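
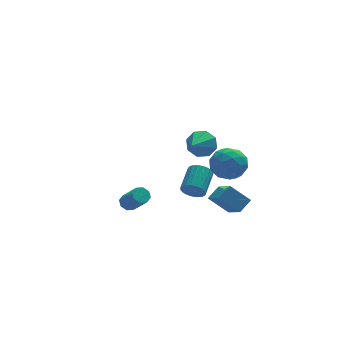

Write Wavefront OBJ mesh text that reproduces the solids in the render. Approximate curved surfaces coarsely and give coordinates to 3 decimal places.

v 2.289 4.244 -2.286
v 3.122 3.97 -1.708
v 1.171 2.816 -1.354
v 2.68 4.543 -1.358
v 2.01 4.942 -1.552
v 1.503 4.932 -2.176
v 1.457 4.519 -2.864
v 1.898 3.946 -3.213
v 2.569 3.547 -3.02
v 3.076 3.557 -2.396
v -3.974 -1.142 -2.844
v -3.44 -1.217 -3.128
v -2.911 -2.252 -1.86
v -3.446 -2.178 -1.576
v -3.437 -0.854 -2.833
v -2.908 -1.89 -1.565
v -3.749 -0.661 -2.545
v -3.22 -1.696 -1.277
v -4.193 -0.749 -2.432
v -3.664 -1.785 -1.164
v -4.509 -1.068 -2.56
v -3.98 -2.103 -1.292
v -4.512 -1.43 -2.855
v -3.983 -2.466 -1.587
v -4.2 -1.624 -3.143
v -3.671 -2.659 -1.875
v -3.756 -1.535 -3.256
v -3.227 -2.571 -1.988
v 0.978 -1.11 -3.51
v 1.086 -2.885 -2.283
v 1.798 -0.66 -2.931
v 1.907 -2.435 -1.705
v 2.073 -1.765 -4.555
v 2.182 -3.54 -3.329
v 2.894 -1.315 -3.977
v 3.002 -3.09 -2.75
v 0.395 -3.246 1.121
v 1.141 -3.027 2.046
v 1.439 -4.833 0.654
v 2.185 -4.614 1.579
v 1.047 -4.964 1.79
v 0.402 -3.983 2.079
v 2.178 -3.877 0.621
v 1.533 -2.896 0.91
v 2.243 -3.417 1.738
v 1.544 -4.089 2.46
v 1.036 -3.771 0.24
v 0.337 -4.443 0.962
v 0.676 -2.997 1.624
v 1.904 -4.863 1.076
v 1.235 -5.069 1.199
v 1.673 -4.94 1.744
v 0.242 -3.559 1.643
v 0.681 -3.43 2.188
v 0.625 -4.569 2.037
v 1.899 -4.43 0.512
v 2.338 -4.301 1.057
v 0.907 -2.92 0.956
v 1.345 -2.791 1.501
v 1.955 -3.291 0.663
v 1.763 -3.098 1.987
v 2.377 -4.031 1.713
v 2.372 -3.597 1.15
v 1.993 -3.021 1.319
v 1.352 -3.493 2.412
v 1.966 -4.426 2.137
v 1.297 -4.631 2.261
v 0.918 -4.055 2.431
v 2 -3.722 2.23
v 0.614 -3.434 0.563
v 1.228 -4.367 0.288
v 1.662 -3.805 0.269
v 1.283 -3.229 0.439
v 0.203 -3.829 0.987
v 0.817 -4.762 0.713
v 0.587 -4.839 1.381
v 0.208 -4.263 1.55
v 0.58 -4.138 0.47
v -0.582 -3.093 -1.208
v -0.041 -3.162 -1.765
v 0.844 -1.835 -1.069
v 0.302 -1.767 -0.512
v -0.25 -2.953 -1.899
v 0.635 -1.626 -1.203
v -0.516 -2.768 -1.914
v 0.369 -1.441 -1.218
v -0.793 -2.639 -1.806
v 0.092 -1.312 -1.11
v -1.034 -2.589 -1.595
v -0.15 -1.262 -0.899
v -1.197 -2.626 -1.317
v -0.313 -1.299 -0.621
v -1.254 -2.744 -1.02
v -0.369 -1.417 -0.324
v -1.195 -2.922 -0.756
v -0.31 -1.596 -0.06
v -1.029 -3.13 -0.57
v -0.144 -1.804 0.126
v -0.787 -3.332 -0.494
v 0.098 -2.005 0.202
v -0.509 -3.492 -0.542
v 0.376 -2.165 0.154
v -0.244 -3.583 -0.705
v 0.641 -2.257 -0.009
v -0.037 -3.59 -0.955
v 0.848 -2.263 -0.258
v 0.075 -3.511 -1.248
v 0.96 -2.184 -0.552
v 0.074 -3.359 -1.535
v 0.959 -2.033 -0.839
f 2 1 4
f 2 4 3
f 4 1 5
f 4 5 3
f 5 1 6
f 5 6 3
f 6 1 7
f 6 7 3
f 7 1 8
f 7 8 3
f 8 1 9
f 8 9 3
f 9 1 10
f 9 10 3
f 10 1 2
f 10 2 3
f 12 11 15
f 12 15 13
f 13 15 16
f 13 16 14
f 15 11 17
f 15 17 16
f 16 17 18
f 16 18 14
f 17 11 19
f 17 19 18
f 18 19 20
f 18 20 14
f 19 11 21
f 19 21 20
f 20 21 22
f 20 22 14
f 21 11 23
f 21 23 22
f 22 23 24
f 22 24 14
f 23 11 25
f 23 25 24
f 24 25 26
f 24 26 14
f 25 11 27
f 25 27 26
f 26 27 28
f 26 28 14
f 27 11 12
f 27 12 28
f 28 12 13
f 28 13 14
f 30 32 29
f 33 30 29
f 29 32 31
f 31 33 29
f 30 36 32
f 34 30 33
f 34 36 30
f 32 36 31
f 35 33 31
f 31 36 35
f 35 34 33
f 36 34 35
f 37 74 53
f 74 48 77
f 53 77 42
f 74 77 53
f 37 53 49
f 53 42 54
f 49 54 38
f 53 54 49
f 37 49 58
f 49 38 59
f 58 59 44
f 49 59 58
f 37 58 70
f 58 44 73
f 70 73 47
f 58 73 70
f 37 70 74
f 70 47 78
f 74 78 48
f 70 78 74
f 38 54 65
f 54 42 68
f 65 68 46
f 54 68 65
f 42 77 55
f 77 48 76
f 55 76 41
f 77 76 55
f 48 78 75
f 78 47 71
f 75 71 39
f 78 71 75
f 47 73 72
f 73 44 60
f 72 60 43
f 73 60 72
f 44 59 64
f 59 38 61
f 64 61 45
f 59 61 64
f 40 66 52
f 66 46 67
f 52 67 41
f 66 67 52
f 40 52 50
f 52 41 51
f 50 51 39
f 52 51 50
f 40 50 57
f 50 39 56
f 57 56 43
f 50 56 57
f 40 57 62
f 57 43 63
f 62 63 45
f 57 63 62
f 40 62 66
f 62 45 69
f 66 69 46
f 62 69 66
f 41 67 55
f 67 46 68
f 55 68 42
f 67 68 55
f 39 51 75
f 51 41 76
f 75 76 48
f 51 76 75
f 43 56 72
f 56 39 71
f 72 71 47
f 56 71 72
f 45 63 64
f 63 43 60
f 64 60 44
f 63 60 64
f 46 69 65
f 69 45 61
f 65 61 38
f 69 61 65
f 80 79 83
f 80 83 81
f 81 83 84
f 81 84 82
f 83 79 85
f 83 85 84
f 84 85 86
f 84 86 82
f 85 79 87
f 85 87 86
f 86 87 88
f 86 88 82
f 87 79 89
f 87 89 88
f 88 89 90
f 88 90 82
f 89 79 91
f 89 91 90
f 90 91 92
f 90 92 82
f 91 79 93
f 91 93 92
f 92 93 94
f 92 94 82
f 93 79 95
f 93 95 94
f 94 95 96
f 94 96 82
f 95 79 97
f 95 97 96
f 96 97 98
f 96 98 82
f 97 79 99
f 97 99 98
f 98 99 100
f 98 100 82
f 99 79 101
f 99 101 100
f 100 101 102
f 100 102 82
f 101 79 103
f 101 103 102
f 102 103 104
f 102 104 82
f 103 79 105
f 103 105 104
f 104 105 106
f 104 106 82
f 105 79 107
f 105 107 106
f 106 107 108
f 106 108 82
f 107 79 109
f 107 109 108
f 108 109 110
f 108 110 82
f 109 79 80
f 109 80 110
f 110 80 81
f 110 81 82



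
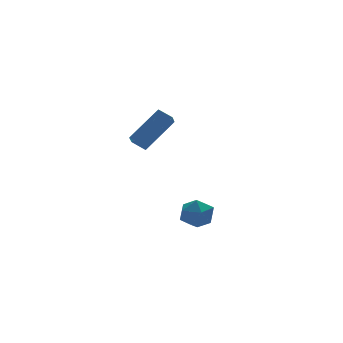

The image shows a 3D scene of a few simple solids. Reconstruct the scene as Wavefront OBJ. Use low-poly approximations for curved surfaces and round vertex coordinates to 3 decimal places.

v 1.968 -3.646 -0.824
v 2.259 -3.309 -0.061
v 3.021 -4.611 -0.799
v 3.312 -4.274 -0.036
v 2.544 -4.709 -0.062
v 1.893 -4.112 -0.078
v 3.387 -3.808 -0.782
v 2.736 -3.211 -0.798
v 3.136 -3.409 -0.036
v 2.615 -3.965 0.41
v 2.665 -3.955 -1.27
v 2.144 -4.511 -0.824
v 2.529 1.992 1.421
v 2.151 1.285 1.983
v 2.045 2.559 1.808
v 1.666 1.851 2.371
v 4.114 2.329 2.909
v 3.735 1.621 3.472
v 3.629 2.895 3.297
v 3.251 2.188 3.859
f 1 12 6
f 1 6 2
f 1 2 8
f 1 8 11
f 1 11 12
f 2 6 10
f 6 12 5
f 12 11 3
f 11 8 7
f 8 2 9
f 4 10 5
f 4 5 3
f 4 3 7
f 4 7 9
f 4 9 10
f 5 10 6
f 3 5 12
f 7 3 11
f 9 7 8
f 10 9 2
f 14 16 13
f 17 14 13
f 13 16 15
f 15 17 13
f 14 20 16
f 18 14 17
f 18 20 14
f 16 20 15
f 19 17 15
f 15 20 19
f 19 18 17
f 20 18 19



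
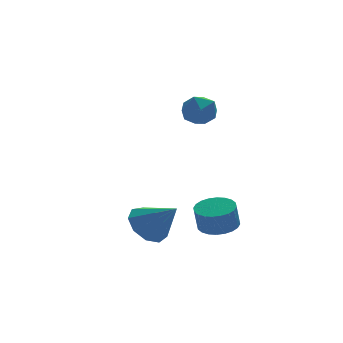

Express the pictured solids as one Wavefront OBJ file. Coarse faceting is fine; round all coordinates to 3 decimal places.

v -1.2 -0.075 -1.752
v -0.579 0.786 -1.504
v -0.24 -1.125 -0.508
v -1.177 0.766 -1.059
v -1.786 0.353 -0.938
v -2.12 -0.261 -1.198
v -2.025 -0.787 -1.717
v -1.543 -0.981 -2.252
v -0.901 -0.75 -2.553
v -0.399 -0.204 -2.48
v -0.272 0.403 -2.065
v 1.979 0.117 -2.178
v 2.82 -0.266 -2.076
v 2.582 -0.48 -0.92
v 1.741 -0.097 -1.022
v 2.89 0.081 -1.997
v 2.653 -0.133 -0.841
v 2.822 0.434 -1.946
v 2.584 0.22 -0.79
v 2.625 0.738 -1.93
v 2.387 0.524 -0.774
v 2.33 0.948 -1.952
v 2.092 0.734 -0.796
v 1.981 1.031 -2.009
v 1.743 0.817 -0.852
v 1.632 0.975 -2.091
v 1.394 0.761 -0.934
v 1.336 0.789 -2.186
v 1.098 0.575 -1.03
v 1.138 0.5 -2.28
v 0.9 0.286 -1.124
v 1.067 0.153 -2.359
v 0.83 -0.061 -1.203
v 1.136 -0.2 -2.41
v 0.898 -0.414 -1.254
v 1.333 -0.504 -2.426
v 1.095 -0.718 -1.27
v 1.628 -0.714 -2.404
v 1.39 -0.928 -1.248
v 1.977 -0.797 -2.348
v 1.739 -1.011 -1.191
v 2.326 -0.741 -2.266
v 2.088 -0.955 -1.109
v 2.622 -0.555 -2.17
v 2.384 -0.769 -1.014
v 1.335 3.293 4.08
v 2.034 3.46 3.48
v 1.686 1.82 4.08
v 2.385 1.987 3.48
v 2.44 2.297 4.361
v 2.223 3.208 4.361
v 1.497 2.072 3.199
v 1.28 2.983 3.199
v 2.134 2.705 2.936
v 2.717 2.844 3.655
v 1.003 2.436 3.905
v 1.586 2.575 4.624
f 2 1 4
f 2 4 3
f 4 1 5
f 4 5 3
f 5 1 6
f 5 6 3
f 6 1 7
f 6 7 3
f 7 1 8
f 7 8 3
f 8 1 9
f 8 9 3
f 9 1 10
f 9 10 3
f 10 1 11
f 10 11 3
f 11 1 2
f 11 2 3
f 13 12 16
f 13 16 14
f 14 16 17
f 14 17 15
f 16 12 18
f 16 18 17
f 17 18 19
f 17 19 15
f 18 12 20
f 18 20 19
f 19 20 21
f 19 21 15
f 20 12 22
f 20 22 21
f 21 22 23
f 21 23 15
f 22 12 24
f 22 24 23
f 23 24 25
f 23 25 15
f 24 12 26
f 24 26 25
f 25 26 27
f 25 27 15
f 26 12 28
f 26 28 27
f 27 28 29
f 27 29 15
f 28 12 30
f 28 30 29
f 29 30 31
f 29 31 15
f 30 12 32
f 30 32 31
f 31 32 33
f 31 33 15
f 32 12 34
f 32 34 33
f 33 34 35
f 33 35 15
f 34 12 36
f 34 36 35
f 35 36 37
f 35 37 15
f 36 12 38
f 36 38 37
f 37 38 39
f 37 39 15
f 38 12 40
f 38 40 39
f 39 40 41
f 39 41 15
f 40 12 42
f 40 42 41
f 41 42 43
f 41 43 15
f 42 12 44
f 42 44 43
f 43 44 45
f 43 45 15
f 44 12 13
f 44 13 45
f 45 13 14
f 45 14 15
f 46 57 51
f 46 51 47
f 46 47 53
f 46 53 56
f 46 56 57
f 47 51 55
f 51 57 50
f 57 56 48
f 56 53 52
f 53 47 54
f 49 55 50
f 49 50 48
f 49 48 52
f 49 52 54
f 49 54 55
f 50 55 51
f 48 50 57
f 52 48 56
f 54 52 53
f 55 54 47



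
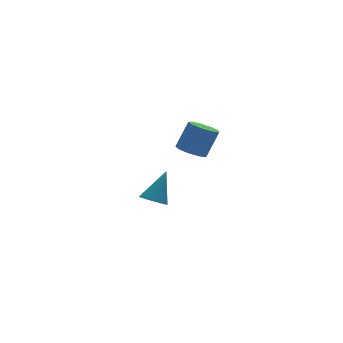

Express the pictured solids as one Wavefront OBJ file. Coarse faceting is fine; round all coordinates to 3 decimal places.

v 0.04 1.007 -3.584
v 0.539 1.263 -4.004
v 0.98 1.553 -2.136
v 0.328 1.52 -3.964
v 0.051 1.66 -3.837
v -0.229 1.65 -3.652
v -0.446 1.492 -3.451
v -0.552 1.224 -3.281
v -0.523 0.906 -3.181
v -0.364 0.611 -3.172
v -0.113 0.407 -3.258
v 0.174 0.34 -3.419
v 0.43 0.426 -3.617
v 0.596 0.645 -3.808
v 0.636 0.947 -3.947
v -0.211 -3.402 1.782
v 0.204 -3.978 1.615
v 0.867 -3.875 2.912
v 0.451 -3.298 3.078
v 0.429 -3.557 1.467
v 1.091 -3.454 2.764
v 0.354 -3.064 1.466
v 1.016 -2.96 2.763
v 0.014 -2.728 1.613
v 0.677 -2.625 2.91
v -0.431 -2.708 1.838
v 0.232 -2.604 3.135
v -0.773 -3.012 2.038
v -0.11 -2.909 3.334
v -0.852 -3.499 2.117
v -0.19 -3.395 3.414
v -0.632 -3.94 2.039
v 0.031 -3.836 3.336
v -0.214 -4.129 1.841
v 0.448 -4.026 3.138
f 2 1 4
f 2 4 3
f 4 1 5
f 4 5 3
f 5 1 6
f 5 6 3
f 6 1 7
f 6 7 3
f 7 1 8
f 7 8 3
f 8 1 9
f 8 9 3
f 9 1 10
f 9 10 3
f 10 1 11
f 10 11 3
f 11 1 12
f 11 12 3
f 12 1 13
f 12 13 3
f 13 1 14
f 13 14 3
f 14 1 15
f 14 15 3
f 15 1 2
f 15 2 3
f 17 16 20
f 17 20 18
f 18 20 21
f 18 21 19
f 20 16 22
f 20 22 21
f 21 22 23
f 21 23 19
f 22 16 24
f 22 24 23
f 23 24 25
f 23 25 19
f 24 16 26
f 24 26 25
f 25 26 27
f 25 27 19
f 26 16 28
f 26 28 27
f 27 28 29
f 27 29 19
f 28 16 30
f 28 30 29
f 29 30 31
f 29 31 19
f 30 16 32
f 30 32 31
f 31 32 33
f 31 33 19
f 32 16 34
f 32 34 33
f 33 34 35
f 33 35 19
f 34 16 17
f 34 17 35
f 35 17 18
f 35 18 19



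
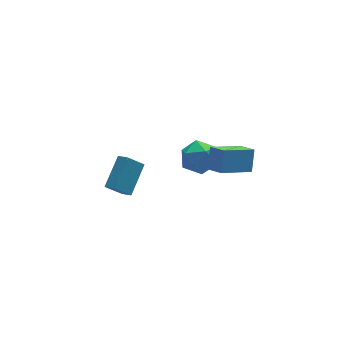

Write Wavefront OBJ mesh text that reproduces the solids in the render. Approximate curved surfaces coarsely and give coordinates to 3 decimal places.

v -4.482 2.702 -3.308
v -3.24 3.981 -2.237
v -4.782 3.364 -3.75
v -3.54 4.643 -2.679
v -3.56 2.537 -4.181
v -2.318 3.816 -3.11
v -3.86 3.199 -4.623
v -2.618 4.478 -3.552
v -0.141 1.701 0.465
v 0.768 1.188 0.018
v -1.208 0.932 -0.818
v -0.299 0.419 -1.265
v -0.688 0.099 -0.248
v -0.029 0.574 0.545
v -0.411 1.546 -1.345
v 0.248 2.021 -0.552
v 0.601 1.092 -1.101
v 0.43 0.198 -0.423
v -0.87 1.922 -0.377
v -1.041 1.028 0.301
v -0.848 -3.464 3.148
v -0.43 -2.756 4.193
v -1.21 -2.569 2.686
v -0.792 -1.861 3.732
v 0.952 -3.199 2.248
v 1.37 -2.491 3.294
v 0.59 -2.304 1.787
v 1.008 -1.596 2.832
f 2 4 1
f 5 2 1
f 1 4 3
f 3 5 1
f 2 8 4
f 6 2 5
f 6 8 2
f 4 8 3
f 7 5 3
f 3 8 7
f 7 6 5
f 8 6 7
f 9 20 14
f 9 14 10
f 9 10 16
f 9 16 19
f 9 19 20
f 10 14 18
f 14 20 13
f 20 19 11
f 19 16 15
f 16 10 17
f 12 18 13
f 12 13 11
f 12 11 15
f 12 15 17
f 12 17 18
f 13 18 14
f 11 13 20
f 15 11 19
f 17 15 16
f 18 17 10
f 22 24 21
f 25 22 21
f 21 24 23
f 23 25 21
f 22 28 24
f 26 22 25
f 26 28 22
f 24 28 23
f 27 25 23
f 23 28 27
f 27 26 25
f 28 26 27



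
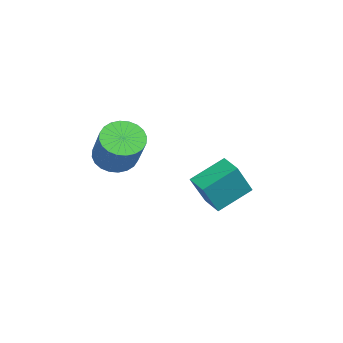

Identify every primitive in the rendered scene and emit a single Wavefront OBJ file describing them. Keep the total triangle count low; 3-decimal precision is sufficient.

v -1.88 -3.623 -0.038
v -1.252 -3.606 -0.581
v -0.013 -3.499 0.855
v -0.64 -3.517 1.398
v -1.317 -3.29 -0.549
v -0.077 -3.183 0.887
v -1.467 -3.025 -0.439
v -0.228 -2.918 0.997
v -1.68 -2.851 -0.268
v -0.441 -2.744 1.168
v -1.924 -2.795 -0.062
v -0.684 -2.688 1.374
v -2.16 -2.865 0.148
v -0.921 -2.758 1.584
v -2.354 -3.05 0.329
v -1.115 -2.943 1.765
v -2.476 -3.323 0.454
v -1.237 -3.216 1.891
v -2.507 -3.641 0.505
v -1.268 -3.534 1.941
v -2.443 -3.957 0.473
v -1.203 -3.85 1.909
v -2.292 -4.222 0.363
v -1.053 -4.115 1.799
v -2.079 -4.396 0.192
v -0.84 -4.289 1.628
v -1.836 -4.452 -0.014
v -0.596 -4.345 1.422
v -1.599 -4.382 -0.224
v -0.36 -4.275 1.212
v -1.405 -4.197 -0.405
v -0.166 -4.09 1.031
v -1.283 -3.924 -0.531
v -0.044 -3.817 0.906
v -2.89 -0.211 -3.18
v -2.366 -0.884 -1.744
v -3.281 1.124 -2.412
v -2.757 0.452 -0.975
v -2.083 0.108 -3.325
v -1.559 -0.564 -1.888
v -2.474 1.444 -2.556
v -1.95 0.771 -1.12
f 2 1 5
f 2 5 3
f 3 5 6
f 3 6 4
f 5 1 7
f 5 7 6
f 6 7 8
f 6 8 4
f 7 1 9
f 7 9 8
f 8 9 10
f 8 10 4
f 9 1 11
f 9 11 10
f 10 11 12
f 10 12 4
f 11 1 13
f 11 13 12
f 12 13 14
f 12 14 4
f 13 1 15
f 13 15 14
f 14 15 16
f 14 16 4
f 15 1 17
f 15 17 16
f 16 17 18
f 16 18 4
f 17 1 19
f 17 19 18
f 18 19 20
f 18 20 4
f 19 1 21
f 19 21 20
f 20 21 22
f 20 22 4
f 21 1 23
f 21 23 22
f 22 23 24
f 22 24 4
f 23 1 25
f 23 25 24
f 24 25 26
f 24 26 4
f 25 1 27
f 25 27 26
f 26 27 28
f 26 28 4
f 27 1 29
f 27 29 28
f 28 29 30
f 28 30 4
f 29 1 31
f 29 31 30
f 30 31 32
f 30 32 4
f 31 1 33
f 31 33 32
f 32 33 34
f 32 34 4
f 33 1 2
f 33 2 34
f 34 2 3
f 34 3 4
f 36 38 35
f 39 36 35
f 35 38 37
f 37 39 35
f 36 42 38
f 40 36 39
f 40 42 36
f 38 42 37
f 41 39 37
f 37 42 41
f 41 40 39
f 42 40 41



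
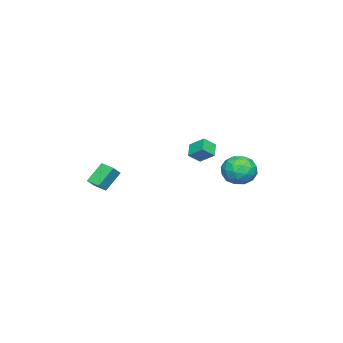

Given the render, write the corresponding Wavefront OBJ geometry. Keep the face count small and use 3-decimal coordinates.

v -2.028 4.174 2.424
v -1.372 4.256 1.662
v -1.388 2.724 2.818
v -0.732 2.806 2.056
v -0.651 3.412 2.859
v -1.046 4.308 2.616
v -1.714 2.672 1.864
v -2.109 3.568 1.621
v -1.177 3.328 1.316
v -0.52 3.785 1.931
v -2.24 3.195 2.549
v -1.583 3.652 3.164
v -1.756 4.342 2.008
v -1.004 2.638 2.472
v -0.956 2.994 2.944
v -0.57 3.042 2.496
v -1.565 4.373 2.569
v -1.179 4.421 2.121
v -0.755 3.925 2.825
v -1.581 2.559 2.359
v -1.195 2.607 1.911
v -2.19 3.938 1.984
v -1.804 3.986 1.536
v -2.005 3.055 1.655
v -1.256 3.845 1.357
v -0.88 2.993 1.588
v -1.457 2.914 1.476
v -1.69 3.441 1.333
v -0.87 4.114 1.718
v -0.494 3.262 1.95
v -0.446 3.618 2.422
v -0.679 4.144 2.279
v -0.756 3.568 1.515
v -2.266 3.718 2.53
v -1.89 2.866 2.762
v -2.081 2.836 2.201
v -2.314 3.362 2.058
v -1.88 3.987 2.892
v -1.504 3.135 3.123
v -1.07 3.539 3.147
v -1.303 4.066 3.004
v -2.004 3.412 2.965
v -0.934 -3.672 1.491
v -0.298 -3.774 2.03
v -0.682 -2.874 1.344
v -0.046 -2.975 1.883
v -0.114 -4.125 0.437
v 0.522 -4.226 0.976
v 0.138 -3.326 0.29
v 0.774 -3.428 0.829
v -2.999 0.708 2.724
v -2.467 0.261 3.247
v -2.849 1.584 3.32
v -2.317 1.137 3.843
v -2.283 0.943 2.197
v -1.751 0.496 2.72
v -2.133 1.819 2.793
v -1.601 1.372 3.316
f 1 38 17
f 38 12 41
f 17 41 6
f 38 41 17
f 1 17 13
f 17 6 18
f 13 18 2
f 17 18 13
f 1 13 22
f 13 2 23
f 22 23 8
f 13 23 22
f 1 22 34
f 22 8 37
f 34 37 11
f 22 37 34
f 1 34 38
f 34 11 42
f 38 42 12
f 34 42 38
f 2 18 29
f 18 6 32
f 29 32 10
f 18 32 29
f 6 41 19
f 41 12 40
f 19 40 5
f 41 40 19
f 12 42 39
f 42 11 35
f 39 35 3
f 42 35 39
f 11 37 36
f 37 8 24
f 36 24 7
f 37 24 36
f 8 23 28
f 23 2 25
f 28 25 9
f 23 25 28
f 4 30 16
f 30 10 31
f 16 31 5
f 30 31 16
f 4 16 14
f 16 5 15
f 14 15 3
f 16 15 14
f 4 14 21
f 14 3 20
f 21 20 7
f 14 20 21
f 4 21 26
f 21 7 27
f 26 27 9
f 21 27 26
f 4 26 30
f 26 9 33
f 30 33 10
f 26 33 30
f 5 31 19
f 31 10 32
f 19 32 6
f 31 32 19
f 3 15 39
f 15 5 40
f 39 40 12
f 15 40 39
f 7 20 36
f 20 3 35
f 36 35 11
f 20 35 36
f 9 27 28
f 27 7 24
f 28 24 8
f 27 24 28
f 10 33 29
f 33 9 25
f 29 25 2
f 33 25 29
f 44 46 43
f 47 44 43
f 43 46 45
f 45 47 43
f 44 50 46
f 48 44 47
f 48 50 44
f 46 50 45
f 49 47 45
f 45 50 49
f 49 48 47
f 50 48 49
f 52 54 51
f 55 52 51
f 51 54 53
f 53 55 51
f 52 58 54
f 56 52 55
f 56 58 52
f 54 58 53
f 57 55 53
f 53 58 57
f 57 56 55
f 58 56 57



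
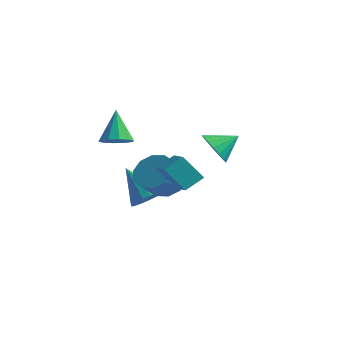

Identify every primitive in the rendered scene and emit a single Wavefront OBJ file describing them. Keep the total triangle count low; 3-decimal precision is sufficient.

v -2.719 1.496 -2.775
v -2.309 0.811 -2.515
v -3.941 1.324 -1.305
v -2.14 1.065 -2.345
v -2.072 1.394 -2.25
v -2.115 1.74 -2.245
v -2.263 2.045 -2.332
v -2.489 2.254 -2.496
v -2.756 2.333 -2.708
v -3.015 2.266 -2.932
v -3.224 2.067 -3.128
v -3.345 1.769 -3.264
v -3.358 1.424 -3.315
v -3.261 1.091 -3.273
v -3.07 0.828 -3.145
v -2.818 0.681 -2.953
v -2.549 0.675 -2.73
v -1.947 -0.987 1.276
v -1.267 -0.909 1.5
v -2.493 -0.493 2.764
v -1.399 -0.522 1.323
v -1.74 -0.313 1.129
v -2.16 -0.361 0.99
v -2.499 -0.648 0.961
v -2.627 -1.064 1.052
v -2.495 -1.451 1.229
v -2.154 -1.66 1.423
v -1.734 -1.612 1.562
v -1.395 -1.325 1.591
v 1.571 -1.036 -0.362
v 0.977 -1.59 0.704
v 1.808 -0.263 0.173
v 1.214 -0.817 1.239
v 2.606 -1.563 -0.059
v 2.012 -2.117 1.007
v 2.843 -0.79 0.476
v 2.249 -1.344 1.542
v -0.666 0.603 -0.938
v -0.119 0.149 -1.583
v 0.012 -0.738 -0.847
v -0.534 -0.283 -0.202
v 0.236 0.482 -1.245
v 0.367 -0.404 -0.509
v 0.247 0.862 -0.789
v 0.378 -0.024 -0.053
v -0.091 1.143 -0.391
v 0.04 0.257 0.346
v -0.648 1.218 -0.201
v -0.517 0.331 0.535
v -1.212 1.058 -0.293
v -1.081 0.171 0.443
v -1.567 0.724 -0.631
v -1.436 -0.162 0.105
v -1.578 0.344 -1.087
v -1.447 -0.542 -0.351
v -1.24 0.063 -1.486
v -1.109 -0.823 -0.749
v -0.683 -0.011 -1.675
v -0.552 -0.898 -0.939
v -0.591 3.2 0.19
v 0.092 3.218 -0.396
v -0.049 4.1 0.85
v -0.164 3.485 -0.549
v -0.505 3.695 -0.556
v -0.863 3.807 -0.415
v -1.167 3.799 -0.155
v -1.357 3.672 0.175
v -1.395 3.452 0.507
v -1.273 3.181 0.776
v -1.017 2.915 0.93
v -0.676 2.705 0.937
v -0.318 2.593 0.796
v -0.014 2.601 0.535
v 0.175 2.728 0.206
v 0.213 2.948 -0.126
f 2 1 4
f 2 4 3
f 4 1 5
f 4 5 3
f 5 1 6
f 5 6 3
f 6 1 7
f 6 7 3
f 7 1 8
f 7 8 3
f 8 1 9
f 8 9 3
f 9 1 10
f 9 10 3
f 10 1 11
f 10 11 3
f 11 1 12
f 11 12 3
f 12 1 13
f 12 13 3
f 13 1 14
f 13 14 3
f 14 1 15
f 14 15 3
f 15 1 16
f 15 16 3
f 16 1 17
f 16 17 3
f 17 1 2
f 17 2 3
f 19 18 21
f 19 21 20
f 21 18 22
f 21 22 20
f 22 18 23
f 22 23 20
f 23 18 24
f 23 24 20
f 24 18 25
f 24 25 20
f 25 18 26
f 25 26 20
f 26 18 27
f 26 27 20
f 27 18 28
f 27 28 20
f 28 18 29
f 28 29 20
f 29 18 19
f 29 19 20
f 31 33 30
f 34 31 30
f 30 33 32
f 32 34 30
f 31 37 33
f 35 31 34
f 35 37 31
f 33 37 32
f 36 34 32
f 32 37 36
f 36 35 34
f 37 35 36
f 39 38 42
f 39 42 40
f 40 42 43
f 40 43 41
f 42 38 44
f 42 44 43
f 43 44 45
f 43 45 41
f 44 38 46
f 44 46 45
f 45 46 47
f 45 47 41
f 46 38 48
f 46 48 47
f 47 48 49
f 47 49 41
f 48 38 50
f 48 50 49
f 49 50 51
f 49 51 41
f 50 38 52
f 50 52 51
f 51 52 53
f 51 53 41
f 52 38 54
f 52 54 53
f 53 54 55
f 53 55 41
f 54 38 56
f 54 56 55
f 55 56 57
f 55 57 41
f 56 38 58
f 56 58 57
f 57 58 59
f 57 59 41
f 58 38 39
f 58 39 59
f 59 39 40
f 59 40 41
f 61 60 63
f 61 63 62
f 63 60 64
f 63 64 62
f 64 60 65
f 64 65 62
f 65 60 66
f 65 66 62
f 66 60 67
f 66 67 62
f 67 60 68
f 67 68 62
f 68 60 69
f 68 69 62
f 69 60 70
f 69 70 62
f 70 60 71
f 70 71 62
f 71 60 72
f 71 72 62
f 72 60 73
f 72 73 62
f 73 60 74
f 73 74 62
f 74 60 75
f 74 75 62
f 75 60 61
f 75 61 62



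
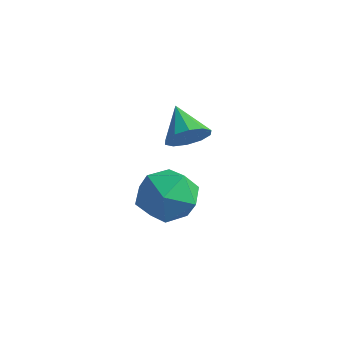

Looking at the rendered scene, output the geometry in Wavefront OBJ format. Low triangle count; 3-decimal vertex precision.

v -1.16 2.399 -1.568
v -0.618 2.914 -1.258
v -2.18 2.981 -0.752
v -0.82 3.128 -1.663
v -1.152 3.063 -2.032
v -1.488 2.745 -2.224
v -1.698 2.295 -2.165
v -1.703 1.884 -1.879
v -1.501 1.67 -1.474
v -1.169 1.735 -1.105
v -0.833 2.053 -0.913
v -0.623 2.503 -0.972
v 0.433 -0.342 -2.096
v 1.427 -0.758 -2.419
v 0.433 -1.462 -0.661
v 1.427 -1.878 -0.984
v 1.356 -0.822 -0.602
v 1.356 -0.13 -1.489
v 0.504 -2.09 -1.591
v 0.504 -1.398 -2.478
v 1.471 -1.838 -2.108
v 1.998 -1.054 -1.496
v -0.138 -1.166 -1.584
v 0.389 -0.382 -0.972
f 2 1 4
f 2 4 3
f 4 1 5
f 4 5 3
f 5 1 6
f 5 6 3
f 6 1 7
f 6 7 3
f 7 1 8
f 7 8 3
f 8 1 9
f 8 9 3
f 9 1 10
f 9 10 3
f 10 1 11
f 10 11 3
f 11 1 12
f 11 12 3
f 12 1 2
f 12 2 3
f 13 24 18
f 13 18 14
f 13 14 20
f 13 20 23
f 13 23 24
f 14 18 22
f 18 24 17
f 24 23 15
f 23 20 19
f 20 14 21
f 16 22 17
f 16 17 15
f 16 15 19
f 16 19 21
f 16 21 22
f 17 22 18
f 15 17 24
f 19 15 23
f 21 19 20
f 22 21 14



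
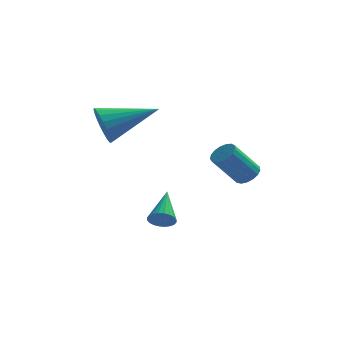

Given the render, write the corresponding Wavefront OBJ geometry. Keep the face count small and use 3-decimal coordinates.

v 3.066 1.404 -0.548
v 3.364 1.725 -0.215
v 2.492 1.297 0.98
v 2.194 0.976 0.648
v 3.172 1.883 -0.299
v 2.299 1.456 0.896
v 2.955 1.931 -0.44
v 2.082 1.504 0.755
v 2.763 1.859 -0.606
v 1.891 1.432 0.589
v 2.641 1.682 -0.758
v 1.769 1.255 0.437
v 2.616 1.442 -0.862
v 1.744 1.015 0.333
v 2.695 1.192 -0.894
v 1.823 0.765 0.301
v 2.858 0.991 -0.847
v 1.986 0.564 0.349
v 3.069 0.885 -0.731
v 2.197 0.458 0.464
v 3.279 0.897 -0.573
v 2.407 0.47 0.622
v 3.441 1.026 -0.409
v 2.569 0.598 0.786
v 3.516 1.24 -0.277
v 2.644 0.813 0.918
v 3.489 1.493 -0.207
v 2.617 1.066 0.988
v 0.106 0.058 -2.327
v 0.549 -0.111 -2.091
v 0.194 1.422 -1.513
v 0.626 -0.016 -2.258
v 0.623 0.09 -2.435
v 0.542 0.191 -2.596
v 0.395 0.272 -2.716
v 0.203 0.32 -2.777
v -0.004 0.329 -2.769
v -0.193 0.297 -2.694
v -0.338 0.228 -2.562
v -0.414 0.133 -2.395
v -0.412 0.027 -2.218
v -0.331 -0.074 -2.057
v -0.183 -0.155 -1.937
v 0.009 -0.204 -1.876
v 0.215 -0.213 -1.884
v 0.405 -0.18 -1.96
v -2.059 0.921 1.896
v -1.732 0.628 1.168
v -0.101 1.599 2.504
v -1.819 0.959 1.081
v -1.949 1.284 1.135
v -2.097 1.546 1.321
v -2.239 1.699 1.606
v -2.35 1.718 1.941
v -2.41 1.599 2.268
v -2.41 1.363 2.531
v -2.349 1.05 2.684
v -2.238 0.715 2.701
v -2.096 0.416 2.578
v -1.948 0.203 2.338
v -1.819 0.115 2.021
v -1.731 0.166 1.682
v -1.701 0.348 1.381
f 2 1 5
f 2 5 3
f 3 5 6
f 3 6 4
f 5 1 7
f 5 7 6
f 6 7 8
f 6 8 4
f 7 1 9
f 7 9 8
f 8 9 10
f 8 10 4
f 9 1 11
f 9 11 10
f 10 11 12
f 10 12 4
f 11 1 13
f 11 13 12
f 12 13 14
f 12 14 4
f 13 1 15
f 13 15 14
f 14 15 16
f 14 16 4
f 15 1 17
f 15 17 16
f 16 17 18
f 16 18 4
f 17 1 19
f 17 19 18
f 18 19 20
f 18 20 4
f 19 1 21
f 19 21 20
f 20 21 22
f 20 22 4
f 21 1 23
f 21 23 22
f 22 23 24
f 22 24 4
f 23 1 25
f 23 25 24
f 24 25 26
f 24 26 4
f 25 1 27
f 25 27 26
f 26 27 28
f 26 28 4
f 27 1 2
f 27 2 28
f 28 2 3
f 28 3 4
f 30 29 32
f 30 32 31
f 32 29 33
f 32 33 31
f 33 29 34
f 33 34 31
f 34 29 35
f 34 35 31
f 35 29 36
f 35 36 31
f 36 29 37
f 36 37 31
f 37 29 38
f 37 38 31
f 38 29 39
f 38 39 31
f 39 29 40
f 39 40 31
f 40 29 41
f 40 41 31
f 41 29 42
f 41 42 31
f 42 29 43
f 42 43 31
f 43 29 44
f 43 44 31
f 44 29 45
f 44 45 31
f 45 29 46
f 45 46 31
f 46 29 30
f 46 30 31
f 48 47 50
f 48 50 49
f 50 47 51
f 50 51 49
f 51 47 52
f 51 52 49
f 52 47 53
f 52 53 49
f 53 47 54
f 53 54 49
f 54 47 55
f 54 55 49
f 55 47 56
f 55 56 49
f 56 47 57
f 56 57 49
f 57 47 58
f 57 58 49
f 58 47 59
f 58 59 49
f 59 47 60
f 59 60 49
f 60 47 61
f 60 61 49
f 61 47 62
f 61 62 49
f 62 47 63
f 62 63 49
f 63 47 48
f 63 48 49



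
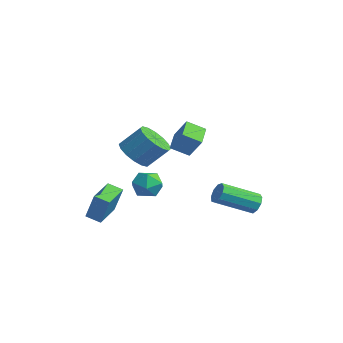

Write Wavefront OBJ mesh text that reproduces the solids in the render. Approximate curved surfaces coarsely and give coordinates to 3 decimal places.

v 1.585 2.143 -1.159
v 1.904 2.284 -0.659
v 1.294 0.559 0.219
v 0.975 0.417 -0.281
v 1.517 2.437 -0.629
v 0.907 0.711 0.249
v 1.161 2.451 -0.847
v 0.552 0.726 0.031
v 1.004 2.322 -1.211
v 0.394 0.596 -0.333
v 1.118 2.109 -1.55
v 0.509 0.383 -0.673
v 1.451 1.911 -1.707
v 0.841 0.186 -0.829
v 1.846 1.822 -1.607
v 1.237 0.097 -0.729
v 2.119 1.883 -1.298
v 1.509 0.158 -0.42
v 2.142 2.066 -0.923
v 1.532 0.34 -0.045
v -3.26 -1.505 1.15
v -2.418 -2.026 1.123
v -1.858 -1.175 2.183
v -2.7 -0.655 2.21
v -2.351 -1.648 0.784
v -1.791 -0.797 1.844
v -2.527 -1.231 0.543
v -1.967 -0.381 1.603
v -2.9 -0.888 0.465
v -2.34 -0.038 1.525
v -3.369 -0.711 0.57
v -2.809 0.14 1.63
v -3.809 -0.746 0.83
v -3.249 0.105 1.89
v -4.102 -0.985 1.177
v -3.542 -0.134 2.237
v -4.169 -1.363 1.516
v -3.609 -0.512 2.576
v -3.993 -1.779 1.757
v -3.433 -0.929 2.817
v -3.62 -2.122 1.835
v -3.06 -1.272 2.895
v -3.151 -2.3 1.73
v -2.591 -1.449 2.79
v -2.711 -2.265 1.47
v -2.151 -1.414 2.53
v -3.735 -3.908 -2.552
v -3.032 -3.823 -0.995
v -4.519 -2.711 -2.263
v -3.817 -2.626 -0.706
v -3.123 -3.434 -2.854
v -2.421 -3.349 -1.297
v -3.908 -2.237 -2.565
v -3.205 -2.152 -1.008
v 2.316 -1.956 3.054
v 1.869 -2.701 3.528
v 1.482 -1.204 3.449
v 1.035 -1.949 3.924
v 2.985 -1.731 4.036
v 2.538 -2.476 4.511
v 2.151 -0.979 4.432
v 1.704 -1.724 4.906
v -0.437 -1.674 0.083
v 0.141 -2.04 0.59
v -1.201 -2.82 0.13
v -0.623 -3.186 0.637
v -1.097 -2.541 0.927
v -0.625 -1.833 0.899
v -0.435 -3.027 -0.179
v 0.037 -2.319 -0.207
v 0.143 -2.876 0.429
v -0.267 -2.575 1.112
v -0.793 -2.285 -0.392
v -1.203 -1.984 0.291
f 2 1 5
f 2 5 3
f 3 5 6
f 3 6 4
f 5 1 7
f 5 7 6
f 6 7 8
f 6 8 4
f 7 1 9
f 7 9 8
f 8 9 10
f 8 10 4
f 9 1 11
f 9 11 10
f 10 11 12
f 10 12 4
f 11 1 13
f 11 13 12
f 12 13 14
f 12 14 4
f 13 1 15
f 13 15 14
f 14 15 16
f 14 16 4
f 15 1 17
f 15 17 16
f 16 17 18
f 16 18 4
f 17 1 19
f 17 19 18
f 18 19 20
f 18 20 4
f 19 1 2
f 19 2 20
f 20 2 3
f 20 3 4
f 22 21 25
f 22 25 23
f 23 25 26
f 23 26 24
f 25 21 27
f 25 27 26
f 26 27 28
f 26 28 24
f 27 21 29
f 27 29 28
f 28 29 30
f 28 30 24
f 29 21 31
f 29 31 30
f 30 31 32
f 30 32 24
f 31 21 33
f 31 33 32
f 32 33 34
f 32 34 24
f 33 21 35
f 33 35 34
f 34 35 36
f 34 36 24
f 35 21 37
f 35 37 36
f 36 37 38
f 36 38 24
f 37 21 39
f 37 39 38
f 38 39 40
f 38 40 24
f 39 21 41
f 39 41 40
f 40 41 42
f 40 42 24
f 41 21 43
f 41 43 42
f 42 43 44
f 42 44 24
f 43 21 45
f 43 45 44
f 44 45 46
f 44 46 24
f 45 21 22
f 45 22 46
f 46 22 23
f 46 23 24
f 48 50 47
f 51 48 47
f 47 50 49
f 49 51 47
f 48 54 50
f 52 48 51
f 52 54 48
f 50 54 49
f 53 51 49
f 49 54 53
f 53 52 51
f 54 52 53
f 56 58 55
f 59 56 55
f 55 58 57
f 57 59 55
f 56 62 58
f 60 56 59
f 60 62 56
f 58 62 57
f 61 59 57
f 57 62 61
f 61 60 59
f 62 60 61
f 63 74 68
f 63 68 64
f 63 64 70
f 63 70 73
f 63 73 74
f 64 68 72
f 68 74 67
f 74 73 65
f 73 70 69
f 70 64 71
f 66 72 67
f 66 67 65
f 66 65 69
f 66 69 71
f 66 71 72
f 67 72 68
f 65 67 74
f 69 65 73
f 71 69 70
f 72 71 64



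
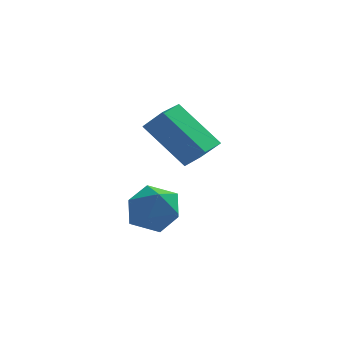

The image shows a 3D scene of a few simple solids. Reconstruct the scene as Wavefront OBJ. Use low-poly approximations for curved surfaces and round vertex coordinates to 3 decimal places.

v -2.914 0.716 -0.682
v -2.377 0.138 -0.178
v -3.763 -0.458 -1.122
v -3.226 -1.036 -0.618
v -3.784 -0.42 -0.187
v -3.259 0.305 0.085
v -2.881 -0.625 -1.385
v -2.356 0.1 -1.113
v -2.357 -0.691 -0.612
v -2.915 -0.564 0.128
v -3.225 0.244 -1.428
v -3.783 0.371 -0.688
v -2.164 2.269 0.02
v -3.438 2.966 1.395
v -1.669 3.228 -0.007
v -2.943 3.925 1.369
v -1.557 1.975 0.731
v -2.831 2.672 2.107
v -1.062 2.934 0.705
v -2.336 3.631 2.08
f 1 12 6
f 1 6 2
f 1 2 8
f 1 8 11
f 1 11 12
f 2 6 10
f 6 12 5
f 12 11 3
f 11 8 7
f 8 2 9
f 4 10 5
f 4 5 3
f 4 3 7
f 4 7 9
f 4 9 10
f 5 10 6
f 3 5 12
f 7 3 11
f 9 7 8
f 10 9 2
f 14 16 13
f 17 14 13
f 13 16 15
f 15 17 13
f 14 20 16
f 18 14 17
f 18 20 14
f 16 20 15
f 19 17 15
f 15 20 19
f 19 18 17
f 20 18 19



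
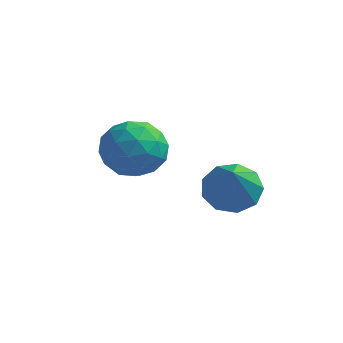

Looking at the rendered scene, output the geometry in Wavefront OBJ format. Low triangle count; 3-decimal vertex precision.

v 0.89 -2.886 1.602
v 1.496 -2.625 1.6
v 1.37 -3.994 2.798
v 1.237 -2.412 1.902
v 0.816 -2.42 2.063
v 0.429 -2.646 2.009
v 0.258 -2.985 1.764
v 0.382 -3.277 1.443
v 0.744 -3.386 1.197
v 1.175 -3.262 1.14
v 1.471 -2.961 1.299
v -1.076 -2.415 2.317
v -0.564 -2.988 2.139
v -1.936 -3.292 2.661
v -1.424 -3.865 2.483
v -1.292 -3.397 3.103
v -0.76 -2.855 2.891
v -1.74 -3.425 1.909
v -1.208 -2.883 1.697
v -0.974 -3.612 1.887
v -0.697 -3.594 2.625
v -1.803 -2.686 2.175
v -1.526 -2.668 2.913
v -0.744 -2.625 2.198
v -1.756 -3.655 2.602
v -1.678 -3.38 2.967
v -1.377 -3.717 2.862
v -0.86 -2.546 2.64
v -0.559 -2.883 2.535
v -0.987 -3.123 3.102
v -1.941 -3.397 2.265
v -1.64 -3.734 2.16
v -1.123 -2.563 1.938
v -0.822 -2.9 1.833
v -1.513 -3.157 1.698
v -0.684 -3.328 1.945
v -1.19 -3.843 2.147
v -1.376 -3.585 1.81
v -1.063 -3.267 1.685
v -0.522 -3.318 2.379
v -1.028 -3.833 2.581
v -0.95 -3.558 2.946
v -0.637 -3.239 2.821
v -0.763 -3.685 2.23
v -1.472 -2.447 2.219
v -1.978 -2.962 2.421
v -1.863 -3.041 1.979
v -1.55 -2.722 1.854
v -1.31 -2.437 2.653
v -1.816 -2.952 2.855
v -1.437 -3.013 3.115
v -1.124 -2.695 2.99
v -1.737 -2.595 2.57
f 2 1 4
f 2 4 3
f 4 1 5
f 4 5 3
f 5 1 6
f 5 6 3
f 6 1 7
f 6 7 3
f 7 1 8
f 7 8 3
f 8 1 9
f 8 9 3
f 9 1 10
f 9 10 3
f 10 1 11
f 10 11 3
f 11 1 2
f 11 2 3
f 12 49 28
f 49 23 52
f 28 52 17
f 49 52 28
f 12 28 24
f 28 17 29
f 24 29 13
f 28 29 24
f 12 24 33
f 24 13 34
f 33 34 19
f 24 34 33
f 12 33 45
f 33 19 48
f 45 48 22
f 33 48 45
f 12 45 49
f 45 22 53
f 49 53 23
f 45 53 49
f 13 29 40
f 29 17 43
f 40 43 21
f 29 43 40
f 17 52 30
f 52 23 51
f 30 51 16
f 52 51 30
f 23 53 50
f 53 22 46
f 50 46 14
f 53 46 50
f 22 48 47
f 48 19 35
f 47 35 18
f 48 35 47
f 19 34 39
f 34 13 36
f 39 36 20
f 34 36 39
f 15 41 27
f 41 21 42
f 27 42 16
f 41 42 27
f 15 27 25
f 27 16 26
f 25 26 14
f 27 26 25
f 15 25 32
f 25 14 31
f 32 31 18
f 25 31 32
f 15 32 37
f 32 18 38
f 37 38 20
f 32 38 37
f 15 37 41
f 37 20 44
f 41 44 21
f 37 44 41
f 16 42 30
f 42 21 43
f 30 43 17
f 42 43 30
f 14 26 50
f 26 16 51
f 50 51 23
f 26 51 50
f 18 31 47
f 31 14 46
f 47 46 22
f 31 46 47
f 20 38 39
f 38 18 35
f 39 35 19
f 38 35 39
f 21 44 40
f 44 20 36
f 40 36 13
f 44 36 40



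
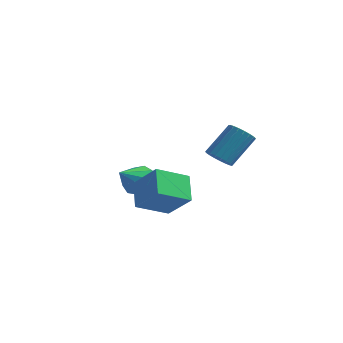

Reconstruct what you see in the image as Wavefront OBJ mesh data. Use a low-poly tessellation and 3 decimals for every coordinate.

v -2.216 -1.102 -2.053
v -1.472 -1.418 -2.347
v -2.404 -2.258 -1.287
v -1.379 -1.108 -1.856
v -1.677 -0.795 -1.457
v -2.227 -0.625 -1.337
v -2.772 -0.679 -1.552
v -3.057 -0.93 -2.001
v -2.948 -1.262 -2.475
v -2.496 -1.519 -2.751
v -1.913 -1.58 -2.701
v -1.427 -2.566 -1.593
v -0.118 -2.772 -0.466
v -0.647 -1.219 -2.253
v 0.662 -1.425 -1.125
v -0.722 -3.455 -2.575
v 0.587 -3.661 -1.447
v 0.058 -2.108 -3.234
v 1.367 -2.314 -2.107
v 2.892 -2.604 0.672
v 3.295 -3.078 0.92
v 3.751 -2.01 2.217
v 3.348 -1.536 1.968
v 3.466 -2.941 0.748
v 3.922 -1.874 2.044
v 3.537 -2.746 0.562
v 3.993 -1.679 1.858
v 3.497 -2.527 0.395
v 3.953 -1.459 1.691
v 3.353 -2.32 0.276
v 3.809 -1.253 1.573
v 3.128 -2.163 0.226
v 3.584 -1.096 1.522
v 2.863 -2.082 0.252
v 3.319 -1.015 1.549
v 2.603 -2.091 0.352
v 3.059 -1.024 1.648
v 2.393 -2.189 0.506
v 2.849 -1.122 1.802
v 2.269 -2.359 0.689
v 2.725 -1.291 1.985
v 2.253 -2.57 0.869
v 2.709 -1.503 2.166
v 2.347 -2.788 1.016
v 2.803 -1.721 2.312
v 2.536 -2.974 1.102
v 2.992 -1.906 2.398
v 2.786 -3.096 1.114
v 3.242 -2.028 2.41
v 3.055 -3.132 1.05
v 3.511 -2.065 2.346
f 2 1 4
f 2 4 3
f 4 1 5
f 4 5 3
f 5 1 6
f 5 6 3
f 6 1 7
f 6 7 3
f 7 1 8
f 7 8 3
f 8 1 9
f 8 9 3
f 9 1 10
f 9 10 3
f 10 1 11
f 10 11 3
f 11 1 2
f 11 2 3
f 13 15 12
f 16 13 12
f 12 15 14
f 14 16 12
f 13 19 15
f 17 13 16
f 17 19 13
f 15 19 14
f 18 16 14
f 14 19 18
f 18 17 16
f 19 17 18
f 21 20 24
f 21 24 22
f 22 24 25
f 22 25 23
f 24 20 26
f 24 26 25
f 25 26 27
f 25 27 23
f 26 20 28
f 26 28 27
f 27 28 29
f 27 29 23
f 28 20 30
f 28 30 29
f 29 30 31
f 29 31 23
f 30 20 32
f 30 32 31
f 31 32 33
f 31 33 23
f 32 20 34
f 32 34 33
f 33 34 35
f 33 35 23
f 34 20 36
f 34 36 35
f 35 36 37
f 35 37 23
f 36 20 38
f 36 38 37
f 37 38 39
f 37 39 23
f 38 20 40
f 38 40 39
f 39 40 41
f 39 41 23
f 40 20 42
f 40 42 41
f 41 42 43
f 41 43 23
f 42 20 44
f 42 44 43
f 43 44 45
f 43 45 23
f 44 20 46
f 44 46 45
f 45 46 47
f 45 47 23
f 46 20 48
f 46 48 47
f 47 48 49
f 47 49 23
f 48 20 50
f 48 50 49
f 49 50 51
f 49 51 23
f 50 20 21
f 50 21 51
f 51 21 22
f 51 22 23



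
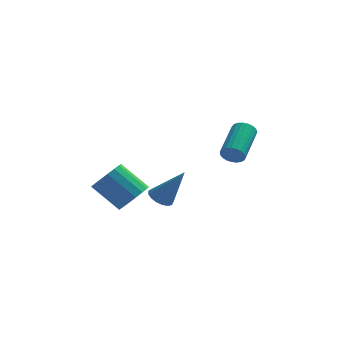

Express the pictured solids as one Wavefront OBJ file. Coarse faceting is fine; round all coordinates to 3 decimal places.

v 3.369 -1.578 3.265
v 3.804 -1.54 2.783
v 4.465 0.397 3.534
v 4.031 0.358 4.015
v 3.587 -1.423 2.672
v 4.248 0.514 3.423
v 3.332 -1.333 2.664
v 3.994 0.604 3.415
v 3.084 -1.285 2.76
v 3.745 0.652 3.51
v 2.885 -1.288 2.943
v 3.546 0.649 3.693
v 2.77 -1.341 3.181
v 3.431 0.595 3.932
v 2.758 -1.435 3.434
v 3.42 0.501 4.185
v 2.852 -1.554 3.658
v 3.514 0.382 4.409
v 3.036 -1.677 3.814
v 3.697 0.259 4.565
v 3.277 -1.783 3.875
v 3.939 0.153 4.625
v 3.534 -1.854 3.83
v 4.196 0.083 4.581
v 3.763 -1.877 3.687
v 4.424 0.06 4.438
v 3.923 -1.848 3.472
v 4.585 0.089 4.223
v 3.988 -1.773 3.22
v 4.649 0.164 3.971
v 3.946 -1.664 2.977
v 4.607 0.273 3.727
v -1.405 -4.16 1.756
v -0.988 -4.689 2.467
v -2.297 -4.068 3.696
v -2.715 -3.54 2.984
v -0.769 -4.275 2.492
v -2.078 -3.654 3.721
v -0.695 -3.834 2.347
v -2.005 -3.214 3.576
v -0.785 -3.469 2.067
v -2.094 -2.848 3.296
v -1.016 -3.262 1.716
v -2.326 -2.641 2.945
v -1.337 -3.26 1.374
v -2.646 -2.64 2.603
v -1.673 -3.465 1.119
v -2.983 -2.845 2.348
v -1.948 -3.829 1.01
v -3.258 -3.209 2.239
v -2.099 -4.269 1.072
v -3.408 -3.649 2.301
v -2.09 -4.684 1.29
v -3.4 -4.064 2.519
v -1.925 -4.979 1.615
v -3.234 -4.359 2.844
v -1.641 -5.087 1.972
v -2.95 -4.466 3.201
v -1.302 -4.982 2.28
v -2.612 -4.361 3.509
v -0.134 -3.585 1.481
v 0.39 -3.878 1.122
v 0.994 -3.795 3.299
v 0.462 -3.551 1.115
v 0.397 -3.232 1.192
v 0.211 -2.993 1.336
v -0.055 -2.89 1.512
v -0.338 -2.946 1.682
v -0.575 -3.148 1.805
v -0.711 -3.451 1.854
v -0.714 -3.784 1.818
v -0.585 -4.071 1.705
v -0.353 -4.247 1.54
v -0.07 -4.271 1.362
v 0.198 -4.138 1.211
f 2 1 5
f 2 5 3
f 3 5 6
f 3 6 4
f 5 1 7
f 5 7 6
f 6 7 8
f 6 8 4
f 7 1 9
f 7 9 8
f 8 9 10
f 8 10 4
f 9 1 11
f 9 11 10
f 10 11 12
f 10 12 4
f 11 1 13
f 11 13 12
f 12 13 14
f 12 14 4
f 13 1 15
f 13 15 14
f 14 15 16
f 14 16 4
f 15 1 17
f 15 17 16
f 16 17 18
f 16 18 4
f 17 1 19
f 17 19 18
f 18 19 20
f 18 20 4
f 19 1 21
f 19 21 20
f 20 21 22
f 20 22 4
f 21 1 23
f 21 23 22
f 22 23 24
f 22 24 4
f 23 1 25
f 23 25 24
f 24 25 26
f 24 26 4
f 25 1 27
f 25 27 26
f 26 27 28
f 26 28 4
f 27 1 29
f 27 29 28
f 28 29 30
f 28 30 4
f 29 1 31
f 29 31 30
f 30 31 32
f 30 32 4
f 31 1 2
f 31 2 32
f 32 2 3
f 32 3 4
f 34 33 37
f 34 37 35
f 35 37 38
f 35 38 36
f 37 33 39
f 37 39 38
f 38 39 40
f 38 40 36
f 39 33 41
f 39 41 40
f 40 41 42
f 40 42 36
f 41 33 43
f 41 43 42
f 42 43 44
f 42 44 36
f 43 33 45
f 43 45 44
f 44 45 46
f 44 46 36
f 45 33 47
f 45 47 46
f 46 47 48
f 46 48 36
f 47 33 49
f 47 49 48
f 48 49 50
f 48 50 36
f 49 33 51
f 49 51 50
f 50 51 52
f 50 52 36
f 51 33 53
f 51 53 52
f 52 53 54
f 52 54 36
f 53 33 55
f 53 55 54
f 54 55 56
f 54 56 36
f 55 33 57
f 55 57 56
f 56 57 58
f 56 58 36
f 57 33 59
f 57 59 58
f 58 59 60
f 58 60 36
f 59 33 34
f 59 34 60
f 60 34 35
f 60 35 36
f 62 61 64
f 62 64 63
f 64 61 65
f 64 65 63
f 65 61 66
f 65 66 63
f 66 61 67
f 66 67 63
f 67 61 68
f 67 68 63
f 68 61 69
f 68 69 63
f 69 61 70
f 69 70 63
f 70 61 71
f 70 71 63
f 71 61 72
f 71 72 63
f 72 61 73
f 72 73 63
f 73 61 74
f 73 74 63
f 74 61 75
f 74 75 63
f 75 61 62
f 75 62 63



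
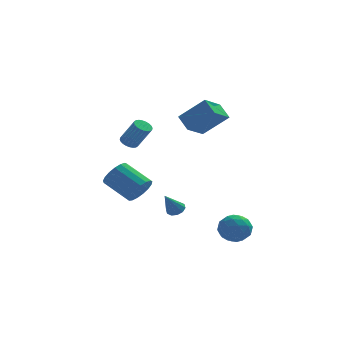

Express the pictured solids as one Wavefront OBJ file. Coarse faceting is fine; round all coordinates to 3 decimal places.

v -2.99 1.781 1.601
v -2.539 1.696 1.318
v -1.798 1.234 2.635
v -2.25 1.319 2.919
v -2.514 1.897 1.375
v -1.774 1.435 2.692
v -2.562 2.081 1.466
v -1.822 1.619 2.783
v -2.675 2.219 1.578
v -1.935 1.757 2.895
v -2.836 2.29 1.694
v -2.096 1.828 3.011
v -3.021 2.284 1.795
v -2.281 1.822 3.112
v -3.201 2.201 1.867
v -2.46 1.739 3.184
v -3.349 2.054 1.899
v -2.608 1.592 3.216
v -3.442 1.866 1.885
v -2.701 1.404 3.202
v -3.466 1.665 1.828
v -2.726 1.203 3.145
v -3.418 1.481 1.737
v -2.678 1.019 3.054
v -3.305 1.343 1.625
v -2.565 0.881 2.942
v -3.144 1.272 1.509
v -2.404 0.81 2.826
v -2.959 1.278 1.408
v -2.219 0.816 2.725
v -2.78 1.361 1.336
v -2.039 0.899 2.653
v -2.632 1.508 1.304
v -1.891 1.046 2.621
v -2.41 1.986 -1.982
v -1.808 2.619 -1.768
v -3.127 3.547 -0.803
v -3.73 2.914 -1.018
v -1.978 2.76 -2.137
v -3.298 3.689 -1.172
v -2.248 2.724 -2.471
v -3.567 3.653 -1.506
v -2.555 2.519 -2.693
v -3.874 3.447 -1.728
v -2.828 2.191 -2.752
v -4.148 3.12 -1.788
v -3.006 1.817 -2.635
v -4.326 2.746 -1.67
v -3.048 1.481 -2.369
v -4.367 2.41 -1.404
v -2.943 1.261 -2.013
v -4.262 2.19 -1.049
v -2.716 1.207 -1.651
v -4.036 2.135 -0.686
v -2.419 1.331 -1.365
v -3.739 2.26 -0.4
v -2.12 1.605 -1.22
v -3.44 2.534 -0.255
v -1.888 1.967 -1.25
v -3.207 2.895 -0.285
v -1.775 2.332 -1.447
v -3.094 3.261 -0.483
v -0.583 1.174 -3.013
v -0.231 0.756 -3.078
v -1.177 0.486 -1.807
v -0.085 0.986 -2.875
v -0.129 1.287 -2.725
v -0.346 1.546 -2.685
v -0.654 1.662 -2.77
v -0.935 1.591 -2.948
v -1.081 1.361 -3.151
v -1.037 1.06 -3.302
v -0.82 0.801 -3.342
v -0.512 0.685 -3.256
v 0.02 1.086 2.683
v -0.429 1.868 3.347
v 0.866 2.141 2.011
v 0.417 2.923 2.675
v 1.383 0.797 3.945
v 0.934 1.579 4.609
v 2.229 1.852 3.273
v 1.78 2.634 3.937
v 2.228 -1.639 -2.368
v 3.055 -1.772 -2.809
v 1.525 -2.488 -3.431
v 2.352 -2.621 -3.872
v 2.196 -3.02 -3.028
v 2.631 -2.496 -2.372
v 1.949 -1.764 -3.868
v 2.384 -1.24 -3.212
v 2.882 -1.849 -3.736
v 3.035 -2.625 -3.217
v 1.545 -1.635 -3.023
v 1.698 -2.411 -2.504
v 2.703 -1.631 -2.495
v 1.877 -2.629 -3.745
v 1.785 -2.864 -3.249
v 2.271 -2.942 -3.508
v 2.454 -2.057 -2.238
v 2.94 -2.135 -2.497
v 2.435 -2.868 -2.626
v 1.64 -2.125 -3.743
v 2.126 -2.203 -4.002
v 2.309 -1.318 -2.732
v 2.795 -1.396 -2.991
v 2.145 -1.392 -3.614
v 3.088 -1.754 -3.3
v 2.674 -2.253 -3.924
v 2.438 -1.75 -3.922
v 2.693 -1.441 -3.536
v 3.178 -2.211 -2.995
v 2.764 -2.71 -3.619
v 2.673 -2.945 -3.123
v 2.928 -2.636 -2.737
v 3.076 -2.256 -3.54
v 1.816 -1.55 -2.621
v 1.402 -2.049 -3.245
v 1.652 -1.624 -3.503
v 1.907 -1.315 -3.117
v 1.906 -2.007 -2.316
v 1.492 -2.506 -2.94
v 1.887 -2.819 -2.704
v 2.142 -2.51 -2.318
v 1.504 -2.004 -2.7
f 2 1 5
f 2 5 3
f 3 5 6
f 3 6 4
f 5 1 7
f 5 7 6
f 6 7 8
f 6 8 4
f 7 1 9
f 7 9 8
f 8 9 10
f 8 10 4
f 9 1 11
f 9 11 10
f 10 11 12
f 10 12 4
f 11 1 13
f 11 13 12
f 12 13 14
f 12 14 4
f 13 1 15
f 13 15 14
f 14 15 16
f 14 16 4
f 15 1 17
f 15 17 16
f 16 17 18
f 16 18 4
f 17 1 19
f 17 19 18
f 18 19 20
f 18 20 4
f 19 1 21
f 19 21 20
f 20 21 22
f 20 22 4
f 21 1 23
f 21 23 22
f 22 23 24
f 22 24 4
f 23 1 25
f 23 25 24
f 24 25 26
f 24 26 4
f 25 1 27
f 25 27 26
f 26 27 28
f 26 28 4
f 27 1 29
f 27 29 28
f 28 29 30
f 28 30 4
f 29 1 31
f 29 31 30
f 30 31 32
f 30 32 4
f 31 1 33
f 31 33 32
f 32 33 34
f 32 34 4
f 33 1 2
f 33 2 34
f 34 2 3
f 34 3 4
f 36 35 39
f 36 39 37
f 37 39 40
f 37 40 38
f 39 35 41
f 39 41 40
f 40 41 42
f 40 42 38
f 41 35 43
f 41 43 42
f 42 43 44
f 42 44 38
f 43 35 45
f 43 45 44
f 44 45 46
f 44 46 38
f 45 35 47
f 45 47 46
f 46 47 48
f 46 48 38
f 47 35 49
f 47 49 48
f 48 49 50
f 48 50 38
f 49 35 51
f 49 51 50
f 50 51 52
f 50 52 38
f 51 35 53
f 51 53 52
f 52 53 54
f 52 54 38
f 53 35 55
f 53 55 54
f 54 55 56
f 54 56 38
f 55 35 57
f 55 57 56
f 56 57 58
f 56 58 38
f 57 35 59
f 57 59 58
f 58 59 60
f 58 60 38
f 59 35 61
f 59 61 60
f 60 61 62
f 60 62 38
f 61 35 36
f 61 36 62
f 62 36 37
f 62 37 38
f 64 63 66
f 64 66 65
f 66 63 67
f 66 67 65
f 67 63 68
f 67 68 65
f 68 63 69
f 68 69 65
f 69 63 70
f 69 70 65
f 70 63 71
f 70 71 65
f 71 63 72
f 71 72 65
f 72 63 73
f 72 73 65
f 73 63 74
f 73 74 65
f 74 63 64
f 74 64 65
f 76 78 75
f 79 76 75
f 75 78 77
f 77 79 75
f 76 82 78
f 80 76 79
f 80 82 76
f 78 82 77
f 81 79 77
f 77 82 81
f 81 80 79
f 82 80 81
f 83 120 99
f 120 94 123
f 99 123 88
f 120 123 99
f 83 99 95
f 99 88 100
f 95 100 84
f 99 100 95
f 83 95 104
f 95 84 105
f 104 105 90
f 95 105 104
f 83 104 116
f 104 90 119
f 116 119 93
f 104 119 116
f 83 116 120
f 116 93 124
f 120 124 94
f 116 124 120
f 84 100 111
f 100 88 114
f 111 114 92
f 100 114 111
f 88 123 101
f 123 94 122
f 101 122 87
f 123 122 101
f 94 124 121
f 124 93 117
f 121 117 85
f 124 117 121
f 93 119 118
f 119 90 106
f 118 106 89
f 119 106 118
f 90 105 110
f 105 84 107
f 110 107 91
f 105 107 110
f 86 112 98
f 112 92 113
f 98 113 87
f 112 113 98
f 86 98 96
f 98 87 97
f 96 97 85
f 98 97 96
f 86 96 103
f 96 85 102
f 103 102 89
f 96 102 103
f 86 103 108
f 103 89 109
f 108 109 91
f 103 109 108
f 86 108 112
f 108 91 115
f 112 115 92
f 108 115 112
f 87 113 101
f 113 92 114
f 101 114 88
f 113 114 101
f 85 97 121
f 97 87 122
f 121 122 94
f 97 122 121
f 89 102 118
f 102 85 117
f 118 117 93
f 102 117 118
f 91 109 110
f 109 89 106
f 110 106 90
f 109 106 110
f 92 115 111
f 115 91 107
f 111 107 84
f 115 107 111



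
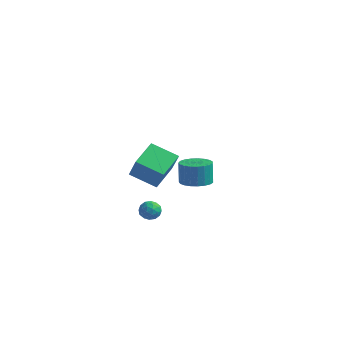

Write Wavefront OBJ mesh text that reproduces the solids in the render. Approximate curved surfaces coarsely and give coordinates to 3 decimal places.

v -0.086 -4.567 0.344
v -0.26 -2.731 1.006
v 1.578 -4.136 -0.416
v 1.405 -2.299 0.246
v 0.735 -5.041 1.874
v 0.562 -3.204 2.536
v 2.4 -4.609 1.114
v 2.226 -2.773 1.776
v -0.891 3.817 -4.579
v 0.189 3.769 -4.436
v -0.01 4.014 -2.857
v -1.089 4.063 -3.001
v 0.124 4.211 -4.513
v -0.075 4.456 -2.934
v -0.117 4.585 -4.601
v -0.315 4.83 -3.022
v -0.491 4.826 -4.686
v -0.69 5.071 -3.107
v -0.934 4.893 -4.752
v -1.133 5.138 -3.173
v -1.37 4.774 -4.788
v -1.569 5.019 -3.209
v -1.723 4.489 -4.788
v -1.922 4.734 -3.21
v -1.932 4.089 -4.753
v -2.131 4.334 -3.174
v -1.961 3.641 -4.687
v -2.16 3.886 -3.108
v -1.805 3.224 -4.602
v -2.004 3.469 -3.024
v -1.49 2.91 -4.514
v -1.689 3.155 -2.935
v -1.073 2.752 -4.437
v -1.271 2.997 -2.858
v -0.623 2.779 -4.385
v -0.822 3.024 -2.806
v -0.22 2.985 -4.366
v -0.419 3.23 -2.787
v 0.067 3.335 -4.384
v -0.132 3.58 -2.805
v 0.444 -2.833 -2.907
v 0.919 -3.178 -2.464
v 0.381 -3.802 -3.596
v 0.856 -4.147 -3.153
v 0.177 -3.993 -2.916
v 0.216 -3.394 -2.489
v 1.084 -3.586 -3.571
v 1.123 -2.987 -3.144
v 1.315 -3.644 -2.874
v 0.754 -3.896 -2.469
v 0.546 -3.084 -3.591
v -0.015 -3.336 -3.186
v 0.687 -2.92 -2.625
v 0.613 -4.06 -3.435
v 0.214 -3.969 -3.296
v 0.493 -4.172 -3.035
v 0.273 -3.047 -2.64
v 0.553 -3.251 -2.379
v 0.117 -3.73 -2.645
v 0.747 -3.729 -3.681
v 1.027 -3.933 -3.42
v 0.807 -2.808 -3.025
v 1.086 -3.011 -2.764
v 1.183 -3.25 -3.415
v 1.199 -3.397 -2.605
v 1.162 -3.967 -3.011
v 1.296 -3.637 -3.256
v 1.319 -3.285 -3.006
v 0.869 -3.545 -2.368
v 0.833 -4.115 -2.773
v 0.433 -4.024 -2.633
v 0.456 -3.672 -2.383
v 1.102 -3.819 -2.609
v 0.467 -2.865 -3.287
v 0.431 -3.435 -3.692
v 0.844 -3.308 -3.677
v 0.867 -2.956 -3.427
v 0.138 -3.013 -3.049
v 0.101 -3.583 -3.455
v -0.019 -3.695 -3.054
v 0.004 -3.343 -2.804
v 0.198 -3.161 -3.451
f 2 4 1
f 5 2 1
f 1 4 3
f 3 5 1
f 2 8 4
f 6 2 5
f 6 8 2
f 4 8 3
f 7 5 3
f 3 8 7
f 7 6 5
f 8 6 7
f 10 9 13
f 10 13 11
f 11 13 14
f 11 14 12
f 13 9 15
f 13 15 14
f 14 15 16
f 14 16 12
f 15 9 17
f 15 17 16
f 16 17 18
f 16 18 12
f 17 9 19
f 17 19 18
f 18 19 20
f 18 20 12
f 19 9 21
f 19 21 20
f 20 21 22
f 20 22 12
f 21 9 23
f 21 23 22
f 22 23 24
f 22 24 12
f 23 9 25
f 23 25 24
f 24 25 26
f 24 26 12
f 25 9 27
f 25 27 26
f 26 27 28
f 26 28 12
f 27 9 29
f 27 29 28
f 28 29 30
f 28 30 12
f 29 9 31
f 29 31 30
f 30 31 32
f 30 32 12
f 31 9 33
f 31 33 32
f 32 33 34
f 32 34 12
f 33 9 35
f 33 35 34
f 34 35 36
f 34 36 12
f 35 9 37
f 35 37 36
f 36 37 38
f 36 38 12
f 37 9 39
f 37 39 38
f 38 39 40
f 38 40 12
f 39 9 10
f 39 10 40
f 40 10 11
f 40 11 12
f 41 78 57
f 78 52 81
f 57 81 46
f 78 81 57
f 41 57 53
f 57 46 58
f 53 58 42
f 57 58 53
f 41 53 62
f 53 42 63
f 62 63 48
f 53 63 62
f 41 62 74
f 62 48 77
f 74 77 51
f 62 77 74
f 41 74 78
f 74 51 82
f 78 82 52
f 74 82 78
f 42 58 69
f 58 46 72
f 69 72 50
f 58 72 69
f 46 81 59
f 81 52 80
f 59 80 45
f 81 80 59
f 52 82 79
f 82 51 75
f 79 75 43
f 82 75 79
f 51 77 76
f 77 48 64
f 76 64 47
f 77 64 76
f 48 63 68
f 63 42 65
f 68 65 49
f 63 65 68
f 44 70 56
f 70 50 71
f 56 71 45
f 70 71 56
f 44 56 54
f 56 45 55
f 54 55 43
f 56 55 54
f 44 54 61
f 54 43 60
f 61 60 47
f 54 60 61
f 44 61 66
f 61 47 67
f 66 67 49
f 61 67 66
f 44 66 70
f 66 49 73
f 70 73 50
f 66 73 70
f 45 71 59
f 71 50 72
f 59 72 46
f 71 72 59
f 43 55 79
f 55 45 80
f 79 80 52
f 55 80 79
f 47 60 76
f 60 43 75
f 76 75 51
f 60 75 76
f 49 67 68
f 67 47 64
f 68 64 48
f 67 64 68
f 50 73 69
f 73 49 65
f 69 65 42
f 73 65 69



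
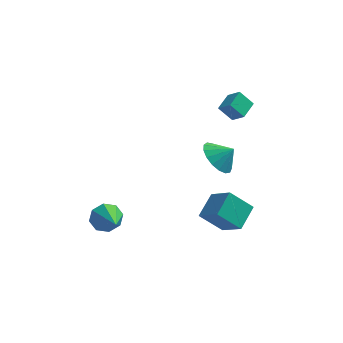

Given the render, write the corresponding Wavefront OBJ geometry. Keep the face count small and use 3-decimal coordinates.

v 3.642 -4.44 -0.414
v 4.066 -3.122 0.259
v 2.592 -3.61 -1.379
v 3.016 -2.292 -0.706
v 4.824 -4.248 -1.534
v 5.248 -2.93 -0.861
v 3.774 -3.418 -2.499
v 4.198 -2.1 -1.826
v 3.186 -1.51 1.557
v 3.718 -2.332 1.078
v 3.994 -1.41 2.283
v 3.891 -1.909 0.828
v 3.902 -1.394 0.744
v 3.75 -0.906 0.847
v 3.468 -0.556 1.112
v 3.122 -0.425 1.48
v 2.79 -0.542 1.865
v 2.55 -0.881 2.18
v 2.455 -1.364 2.352
v 2.527 -1.881 2.343
v 2.751 -2.312 2.153
v 3.074 -2.56 1.827
v 3.423 -2.567 1.439
v -2.333 -2.812 -2.934
v -1.617 -2.75 -3.493
v -1.467 -4.448 -2.006
v -1.534 -2.377 -2.911
v -1.919 -2.258 -2.343
v -2.546 -2.464 -2.121
v -3.048 -2.874 -2.375
v -3.131 -3.248 -2.957
v -2.746 -3.366 -3.525
v -2.119 -3.16 -3.747
v 2.888 0.474 3.875
v 3.537 0.101 4.476
v 3.227 1.533 4.167
v 3.876 1.16 4.768
v 3.624 0.46 3.072
v 4.273 0.087 3.673
v 3.963 1.519 3.364
v 4.612 1.146 3.965
f 2 4 1
f 5 2 1
f 1 4 3
f 3 5 1
f 2 8 4
f 6 2 5
f 6 8 2
f 4 8 3
f 7 5 3
f 3 8 7
f 7 6 5
f 8 6 7
f 10 9 12
f 10 12 11
f 12 9 13
f 12 13 11
f 13 9 14
f 13 14 11
f 14 9 15
f 14 15 11
f 15 9 16
f 15 16 11
f 16 9 17
f 16 17 11
f 17 9 18
f 17 18 11
f 18 9 19
f 18 19 11
f 19 9 20
f 19 20 11
f 20 9 21
f 20 21 11
f 21 9 22
f 21 22 11
f 22 9 23
f 22 23 11
f 23 9 10
f 23 10 11
f 25 24 27
f 25 27 26
f 27 24 28
f 27 28 26
f 28 24 29
f 28 29 26
f 29 24 30
f 29 30 26
f 30 24 31
f 30 31 26
f 31 24 32
f 31 32 26
f 32 24 33
f 32 33 26
f 33 24 25
f 33 25 26
f 35 37 34
f 38 35 34
f 34 37 36
f 36 38 34
f 35 41 37
f 39 35 38
f 39 41 35
f 37 41 36
f 40 38 36
f 36 41 40
f 40 39 38
f 41 39 40



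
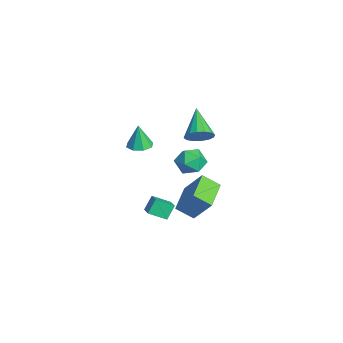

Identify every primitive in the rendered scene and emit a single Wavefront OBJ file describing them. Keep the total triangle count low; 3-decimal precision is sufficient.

v 1.411 1.354 -0.599
v 1.788 0.863 0.131
v 0.752 0.057 -1.131
v 1.129 -0.434 -0.401
v 0.436 0.206 -0.24
v 0.843 1.007 0.089
v 1.697 -0.087 -1.089
v 2.104 0.714 -0.76
v 1.965 -0.028 -0.172
v 1.185 0.153 0.352
v 1.355 0.767 -1.352
v 0.575 0.948 -0.828
v 3.259 0.436 2.888
v 3.677 0.216 3.559
v 1.641 0.664 3.972
v 3.72 0.638 3.536
v 3.64 1.005 3.339
v 3.458 1.22 3.022
v 3.223 1.225 2.669
v 2.997 1.019 2.375
v 2.841 0.656 2.218
v 2.797 0.235 2.241
v 2.877 -0.133 2.438
v 3.059 -0.348 2.755
v 3.295 -0.353 3.108
v 3.521 -0.146 3.402
v 1.778 -2.419 1.638
v 2.252 -1.867 1.699
v 1.642 -2.461 3.082
v 1.723 -1.691 1.655
v 1.227 -1.942 1.601
v 1.053 -2.472 1.569
v 1.304 -2.971 1.578
v 1.832 -3.147 1.622
v 2.329 -2.896 1.676
v 2.502 -2.366 1.708
v 1.643 0.562 -4.957
v 1.267 -0.382 -4.263
v 0.02 1.452 -4.625
v -0.355 0.508 -3.931
v 2.395 1.372 -3.449
v 2.02 0.428 -2.755
v 0.773 2.262 -3.117
v 0.397 1.318 -2.423
v 2.788 -2.423 -2.827
v 2.473 -1.937 -2.036
v 2.953 -1.434 -3.369
v 2.638 -0.948 -2.578
v 3.602 -2.392 -2.522
v 3.287 -1.906 -1.731
v 3.767 -1.403 -3.064
v 3.452 -0.917 -2.273
f 1 12 6
f 1 6 2
f 1 2 8
f 1 8 11
f 1 11 12
f 2 6 10
f 6 12 5
f 12 11 3
f 11 8 7
f 8 2 9
f 4 10 5
f 4 5 3
f 4 3 7
f 4 7 9
f 4 9 10
f 5 10 6
f 3 5 12
f 7 3 11
f 9 7 8
f 10 9 2
f 14 13 16
f 14 16 15
f 16 13 17
f 16 17 15
f 17 13 18
f 17 18 15
f 18 13 19
f 18 19 15
f 19 13 20
f 19 20 15
f 20 13 21
f 20 21 15
f 21 13 22
f 21 22 15
f 22 13 23
f 22 23 15
f 23 13 24
f 23 24 15
f 24 13 25
f 24 25 15
f 25 13 26
f 25 26 15
f 26 13 14
f 26 14 15
f 28 27 30
f 28 30 29
f 30 27 31
f 30 31 29
f 31 27 32
f 31 32 29
f 32 27 33
f 32 33 29
f 33 27 34
f 33 34 29
f 34 27 35
f 34 35 29
f 35 27 36
f 35 36 29
f 36 27 28
f 36 28 29
f 38 40 37
f 41 38 37
f 37 40 39
f 39 41 37
f 38 44 40
f 42 38 41
f 42 44 38
f 40 44 39
f 43 41 39
f 39 44 43
f 43 42 41
f 44 42 43
f 46 48 45
f 49 46 45
f 45 48 47
f 47 49 45
f 46 52 48
f 50 46 49
f 50 52 46
f 48 52 47
f 51 49 47
f 47 52 51
f 51 50 49
f 52 50 51



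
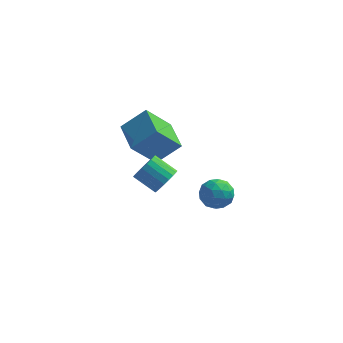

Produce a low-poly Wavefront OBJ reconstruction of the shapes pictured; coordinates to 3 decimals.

v 0.843 1.101 1.054
v 1.212 0.889 1.731
v 0.086 1.207 2.444
v -0.283 1.419 1.766
v 1.289 1.212 1.709
v 0.163 1.53 2.421
v 1.289 1.515 1.573
v 0.163 1.833 2.286
v 1.212 1.747 1.347
v 0.086 2.066 2.06
v 1.071 1.868 1.071
v -0.055 2.186 1.784
v 0.89 1.855 0.792
v -0.236 2.174 1.504
v 0.702 1.713 0.558
v -0.424 2.031 1.27
v 0.538 1.464 0.409
v -0.588 1.782 1.122
v 0.427 1.153 0.373
v -0.699 1.471 1.085
v 0.387 0.832 0.453
v -0.739 1.151 1.166
v 0.427 0.559 0.638
v -0.699 0.877 1.351
v 0.538 0.379 0.895
v -0.588 0.697 1.607
v 0.702 0.323 1.179
v -0.424 0.642 1.891
v 0.891 0.403 1.441
v -0.235 0.721 2.154
v 1.071 0.603 1.636
v -0.055 0.921 2.349
v -0.015 2.889 0.853
v -1.075 2.121 2.378
v -0.871 4.503 1.071
v -1.931 3.735 2.597
v 1.151 3.365 1.903
v 0.091 2.597 3.429
v 0.295 4.979 2.122
v -0.765 4.211 3.647
v 3.933 -1.602 2.661
v 4.479 -2.224 2.906
v 3.081 -1.936 3.714
v 3.627 -2.558 3.959
v 3.849 -1.73 4.048
v 4.376 -1.523 3.397
v 3.184 -2.637 3.223
v 3.711 -2.43 2.572
v 4.016 -2.863 3.252
v 4.427 -2.303 3.763
v 3.133 -1.857 2.857
v 3.544 -1.297 3.368
v 4.281 -1.884 2.691
v 3.279 -2.276 3.929
v 3.41 -1.789 3.982
v 3.73 -2.155 4.125
v 4.22 -1.472 2.98
v 4.541 -1.838 3.124
v 4.171 -1.547 3.795
v 3.019 -2.322 3.496
v 3.34 -2.688 3.64
v 3.83 -2.005 2.495
v 4.15 -2.371 2.638
v 3.389 -2.613 2.825
v 4.329 -2.625 3.038
v 3.828 -2.821 3.657
v 3.568 -2.868 3.225
v 3.878 -2.746 2.842
v 4.571 -2.296 3.338
v 4.07 -2.492 3.957
v 4.201 -2.005 4.01
v 4.51 -1.884 3.627
v 4.298 -2.671 3.542
v 3.49 -1.668 2.663
v 2.989 -1.864 3.282
v 3.05 -2.276 2.993
v 3.359 -2.155 2.61
v 3.732 -1.339 2.963
v 3.231 -1.535 3.582
v 3.682 -1.414 3.778
v 3.992 -1.292 3.395
v 3.262 -1.489 3.078
f 2 1 5
f 2 5 3
f 3 5 6
f 3 6 4
f 5 1 7
f 5 7 6
f 6 7 8
f 6 8 4
f 7 1 9
f 7 9 8
f 8 9 10
f 8 10 4
f 9 1 11
f 9 11 10
f 10 11 12
f 10 12 4
f 11 1 13
f 11 13 12
f 12 13 14
f 12 14 4
f 13 1 15
f 13 15 14
f 14 15 16
f 14 16 4
f 15 1 17
f 15 17 16
f 16 17 18
f 16 18 4
f 17 1 19
f 17 19 18
f 18 19 20
f 18 20 4
f 19 1 21
f 19 21 20
f 20 21 22
f 20 22 4
f 21 1 23
f 21 23 22
f 22 23 24
f 22 24 4
f 23 1 25
f 23 25 24
f 24 25 26
f 24 26 4
f 25 1 27
f 25 27 26
f 26 27 28
f 26 28 4
f 27 1 29
f 27 29 28
f 28 29 30
f 28 30 4
f 29 1 31
f 29 31 30
f 30 31 32
f 30 32 4
f 31 1 2
f 31 2 32
f 32 2 3
f 32 3 4
f 34 36 33
f 37 34 33
f 33 36 35
f 35 37 33
f 34 40 36
f 38 34 37
f 38 40 34
f 36 40 35
f 39 37 35
f 35 40 39
f 39 38 37
f 40 38 39
f 41 78 57
f 78 52 81
f 57 81 46
f 78 81 57
f 41 57 53
f 57 46 58
f 53 58 42
f 57 58 53
f 41 53 62
f 53 42 63
f 62 63 48
f 53 63 62
f 41 62 74
f 62 48 77
f 74 77 51
f 62 77 74
f 41 74 78
f 74 51 82
f 78 82 52
f 74 82 78
f 42 58 69
f 58 46 72
f 69 72 50
f 58 72 69
f 46 81 59
f 81 52 80
f 59 80 45
f 81 80 59
f 52 82 79
f 82 51 75
f 79 75 43
f 82 75 79
f 51 77 76
f 77 48 64
f 76 64 47
f 77 64 76
f 48 63 68
f 63 42 65
f 68 65 49
f 63 65 68
f 44 70 56
f 70 50 71
f 56 71 45
f 70 71 56
f 44 56 54
f 56 45 55
f 54 55 43
f 56 55 54
f 44 54 61
f 54 43 60
f 61 60 47
f 54 60 61
f 44 61 66
f 61 47 67
f 66 67 49
f 61 67 66
f 44 66 70
f 66 49 73
f 70 73 50
f 66 73 70
f 45 71 59
f 71 50 72
f 59 72 46
f 71 72 59
f 43 55 79
f 55 45 80
f 79 80 52
f 55 80 79
f 47 60 76
f 60 43 75
f 76 75 51
f 60 75 76
f 49 67 68
f 67 47 64
f 68 64 48
f 67 64 68
f 50 73 69
f 73 49 65
f 69 65 42
f 73 65 69



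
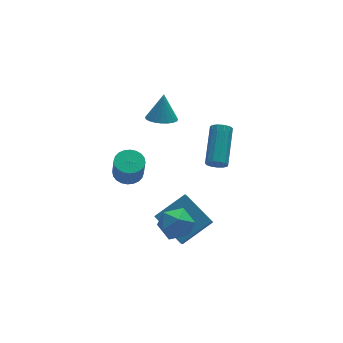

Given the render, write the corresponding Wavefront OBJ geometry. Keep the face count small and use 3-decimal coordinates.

v 1.165 -2.307 -3.418
v 0.829 -2.837 -2.704
v 0.525 -0.705 -2.53
v 0.189 -1.235 -1.817
v 2.811 -2.145 -2.523
v 2.475 -2.675 -1.81
v 2.171 -0.543 -1.636
v 1.835 -1.073 -0.922
v 2.133 2.336 1.884
v 2.897 2.358 1.687
v 2.467 2.804 3.236
v 2.797 2.661 1.607
v 2.582 2.907 1.575
v 2.29 3.055 1.596
v 1.97 3.078 1.667
v 1.678 2.973 1.776
v 1.465 2.758 1.903
v 1.367 2.47 2.027
v 1.402 2.159 2.126
v 1.563 1.878 2.183
v 1.822 1.677 2.189
v 2.135 1.589 2.141
v 2.448 1.631 2.05
v 2.706 1.795 1.929
v 2.865 2.052 1.801
v 0.492 -2.337 -0.514
v 0.909 -2.939 0.118
v -0.089 -3.561 -1.298
v 0.328 -4.163 -0.666
v -0.413 -3.608 -0.387
v -0.054 -2.851 0.097
v 0.874 -3.649 -1.277
v 1.233 -2.892 -0.793
v 1.145 -3.75 -0.354
v 0.35 -3.725 0.196
v 0.47 -2.775 -1.376
v -0.325 -2.75 -0.826
v 0.618 3.005 -2.372
v 1.337 3.252 -2.251
v 1.262 2.841 -0.967
v 0.542 2.595 -1.088
v 1.179 3.497 -2.182
v 1.103 3.087 -0.898
v 0.935 3.668 -2.141
v 0.859 3.257 -0.857
v 0.643 3.738 -2.136
v 0.567 3.327 -0.852
v 0.347 3.696 -2.167
v 0.271 3.286 -0.883
v 0.092 3.549 -2.229
v 0.016 3.139 -0.945
v -0.083 3.32 -2.313
v -0.158 2.909 -1.029
v -0.151 3.042 -2.405
v -0.226 2.631 -1.122
v -0.102 2.759 -2.493
v -0.177 2.348 -1.209
v 0.057 2.513 -2.562
v -0.019 2.103 -1.278
v 0.301 2.343 -2.603
v 0.225 1.932 -1.319
v 0.593 2.273 -2.608
v 0.517 1.862 -1.324
v 0.889 2.314 -2.577
v 0.813 1.904 -1.293
v 1.144 2.461 -2.515
v 1.068 2.051 -1.231
v 1.318 2.691 -2.431
v 1.243 2.28 -1.147
v 1.386 2.969 -2.338
v 1.311 2.558 -1.055
v 2.494 -3.089 2.915
v 2.959 -3.246 2.714
v 3.93 -1.669 3.725
v 3.466 -1.511 3.925
v 2.845 -3.051 2.519
v 3.816 -1.474 3.53
v 2.62 -2.868 2.45
v 3.591 -1.29 3.46
v 2.355 -2.755 2.528
v 3.326 -1.177 3.538
v 2.134 -2.748 2.729
v 3.105 -1.17 3.739
v 2.028 -2.849 2.989
v 2.999 -1.271 3.999
v 2.07 -3.026 3.225
v 3.041 -1.449 4.236
v 2.246 -3.223 3.363
v 3.218 -1.646 4.374
v 2.502 -3.378 3.359
v 3.473 -1.801 4.369
v 2.755 -3.44 3.213
v 3.726 -1.863 4.224
v 2.926 -3.391 2.973
v 3.897 -1.814 3.984
f 2 4 1
f 5 2 1
f 1 4 3
f 3 5 1
f 2 8 4
f 6 2 5
f 6 8 2
f 4 8 3
f 7 5 3
f 3 8 7
f 7 6 5
f 8 6 7
f 10 9 12
f 10 12 11
f 12 9 13
f 12 13 11
f 13 9 14
f 13 14 11
f 14 9 15
f 14 15 11
f 15 9 16
f 15 16 11
f 16 9 17
f 16 17 11
f 17 9 18
f 17 18 11
f 18 9 19
f 18 19 11
f 19 9 20
f 19 20 11
f 20 9 21
f 20 21 11
f 21 9 22
f 21 22 11
f 22 9 23
f 22 23 11
f 23 9 24
f 23 24 11
f 24 9 25
f 24 25 11
f 25 9 10
f 25 10 11
f 26 37 31
f 26 31 27
f 26 27 33
f 26 33 36
f 26 36 37
f 27 31 35
f 31 37 30
f 37 36 28
f 36 33 32
f 33 27 34
f 29 35 30
f 29 30 28
f 29 28 32
f 29 32 34
f 29 34 35
f 30 35 31
f 28 30 37
f 32 28 36
f 34 32 33
f 35 34 27
f 39 38 42
f 39 42 40
f 40 42 43
f 40 43 41
f 42 38 44
f 42 44 43
f 43 44 45
f 43 45 41
f 44 38 46
f 44 46 45
f 45 46 47
f 45 47 41
f 46 38 48
f 46 48 47
f 47 48 49
f 47 49 41
f 48 38 50
f 48 50 49
f 49 50 51
f 49 51 41
f 50 38 52
f 50 52 51
f 51 52 53
f 51 53 41
f 52 38 54
f 52 54 53
f 53 54 55
f 53 55 41
f 54 38 56
f 54 56 55
f 55 56 57
f 55 57 41
f 56 38 58
f 56 58 57
f 57 58 59
f 57 59 41
f 58 38 60
f 58 60 59
f 59 60 61
f 59 61 41
f 60 38 62
f 60 62 61
f 61 62 63
f 61 63 41
f 62 38 64
f 62 64 63
f 63 64 65
f 63 65 41
f 64 38 66
f 64 66 65
f 65 66 67
f 65 67 41
f 66 38 68
f 66 68 67
f 67 68 69
f 67 69 41
f 68 38 70
f 68 70 69
f 69 70 71
f 69 71 41
f 70 38 39
f 70 39 71
f 71 39 40
f 71 40 41
f 73 72 76
f 73 76 74
f 74 76 77
f 74 77 75
f 76 72 78
f 76 78 77
f 77 78 79
f 77 79 75
f 78 72 80
f 78 80 79
f 79 80 81
f 79 81 75
f 80 72 82
f 80 82 81
f 81 82 83
f 81 83 75
f 82 72 84
f 82 84 83
f 83 84 85
f 83 85 75
f 84 72 86
f 84 86 85
f 85 86 87
f 85 87 75
f 86 72 88
f 86 88 87
f 87 88 89
f 87 89 75
f 88 72 90
f 88 90 89
f 89 90 91
f 89 91 75
f 90 72 92
f 90 92 91
f 91 92 93
f 91 93 75
f 92 72 94
f 92 94 93
f 93 94 95
f 93 95 75
f 94 72 73
f 94 73 95
f 95 73 74
f 95 74 75

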